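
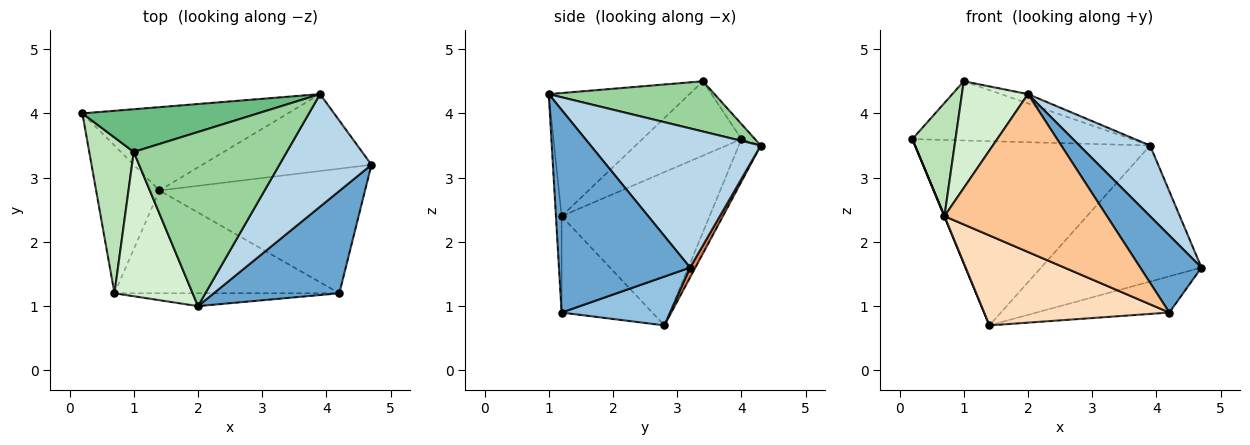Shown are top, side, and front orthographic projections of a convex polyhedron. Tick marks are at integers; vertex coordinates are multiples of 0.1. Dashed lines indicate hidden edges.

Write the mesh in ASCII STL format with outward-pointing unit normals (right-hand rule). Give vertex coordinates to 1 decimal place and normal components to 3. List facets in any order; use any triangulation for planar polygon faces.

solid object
 facet normal 0.790 -0.369 0.490
  outer loop
   vertex 4.2 1.2 0.9
   vertex 4.7 3.2 1.6
   vertex 2.0 1.0 4.3
  endloop
 endfacet
 facet normal 0.222 0.272 -0.936
  outer loop
   vertex 4.2 1.2 0.9
   vertex 1.4 2.8 0.7
   vertex 4.7 3.2 1.6
  endloop
 endfacet
 facet normal 0.788 -0.327 0.521
  outer loop
   vertex 3.9 4.3 3.5
   vertex 2.0 1.0 4.3
   vertex 4.7 3.2 1.6
  endloop
 endfacet
 facet normal -0.085 0.908 -0.411
  outer loop
   vertex 3.9 4.3 3.5
   vertex 1.4 2.8 0.7
   vertex 0.2 4.0 3.6
  endloop
 endfacet
 facet normal 0.029 0.870 -0.492
  outer loop
   vertex 3.9 4.3 3.5
   vertex 4.7 3.2 1.6
   vertex 1.4 2.8 0.7
  endloop
 endfacet
 facet normal -0.924 -0.001 -0.382
  outer loop
   vertex 0.7 1.2 2.4
   vertex 0.2 4.0 3.6
   vertex 1.4 2.8 0.7
  endloop
 endfacet
 facet normal -0.035 -0.996 -0.081
  outer loop
   vertex 0.7 1.2 2.4
   vertex 4.2 1.2 0.9
   vertex 2.0 1.0 4.3
  endloop
 endfacet
 facet normal -0.307 -0.627 -0.716
  outer loop
   vertex 0.7 1.2 2.4
   vertex 1.4 2.8 0.7
   vertex 4.2 1.2 0.9
  endloop
 endfacet
 facet normal -0.050 0.810 0.584
  outer loop
   vertex 1.0 3.4 4.5
   vertex 3.9 4.3 3.5
   vertex 0.2 4.0 3.6
  endloop
 endfacet
 facet normal 0.311 0.051 0.949
  outer loop
   vertex 1.0 3.4 4.5
   vertex 2.0 1.0 4.3
   vertex 3.9 4.3 3.5
  endloop
 endfacet
 facet normal -0.804 -0.350 0.481
  outer loop
   vertex 1.0 3.4 4.5
   vertex 0.2 4.0 3.6
   vertex 0.7 1.2 2.4
  endloop
 endfacet
 facet normal -0.785 -0.369 0.498
  outer loop
   vertex 1.0 3.4 4.5
   vertex 0.7 1.2 2.4
   vertex 2.0 1.0 4.3
  endloop
 endfacet
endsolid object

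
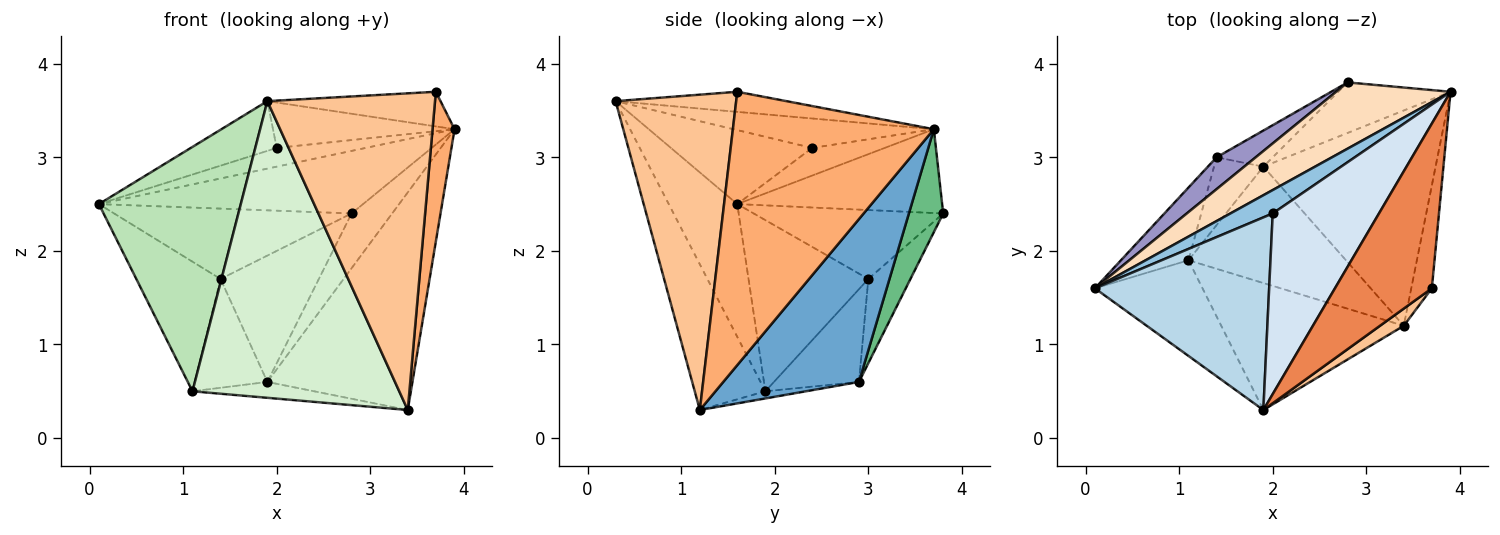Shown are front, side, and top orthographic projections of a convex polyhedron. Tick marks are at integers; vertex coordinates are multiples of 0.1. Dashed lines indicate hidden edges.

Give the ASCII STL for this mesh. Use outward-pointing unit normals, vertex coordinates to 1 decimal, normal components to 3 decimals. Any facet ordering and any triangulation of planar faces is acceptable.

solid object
 facet normal 0.554 0.592 -0.586
  outer loop
   vertex 1.9 2.9 0.6
   vertex 3.9 3.7 3.3
   vertex 3.4 1.2 0.3
  endloop
 endfacet
 facet normal -0.454 0.557 0.696
  outer loop
   vertex 2.0 2.4 3.1
   vertex 3.9 3.7 3.3
   vertex 0.1 1.6 2.5
  endloop
 endfacet
 facet normal -0.380 0.231 0.896
  outer loop
   vertex 2.0 2.4 3.1
   vertex 0.1 1.6 2.5
   vertex 1.9 0.3 3.6
  endloop
 endfacet
 facet normal -0.260 0.235 0.937
  outer loop
   vertex 2.0 2.4 3.1
   vertex 1.9 0.3 3.6
   vertex 3.9 3.7 3.3
  endloop
 endfacet
 facet normal -0.199 0.202 0.959
  outer loop
   vertex 3.7 1.6 3.7
   vertex 3.9 3.7 3.3
   vertex 1.9 0.3 3.6
  endloop
 endfacet
 facet normal 0.991 -0.109 -0.075
  outer loop
   vertex 3.7 1.6 3.7
   vertex 3.4 1.2 0.3
   vertex 3.9 3.7 3.3
  endloop
 endfacet
 facet normal 0.583 -0.811 0.044
  outer loop
   vertex 3.7 1.6 3.7
   vertex 1.9 0.3 3.6
   vertex 3.4 1.2 0.3
  endloop
 endfacet
 facet normal -0.470 0.606 0.642
  outer loop
   vertex 2.8 3.8 2.4
   vertex 0.1 1.6 2.5
   vertex 3.9 3.7 3.3
  endloop
 endfacet
 facet normal 0.528 0.624 -0.576
  outer loop
   vertex 2.8 3.8 2.4
   vertex 3.9 3.7 3.3
   vertex 1.9 2.9 0.6
  endloop
 endfacet
 facet normal -0.045 0.135 -0.990
  outer loop
   vertex 1.1 1.9 0.5
   vertex 1.9 2.9 0.6
   vertex 3.4 1.2 0.3
  endloop
 endfacet
 facet normal -0.410 -0.849 -0.332
  outer loop
   vertex 1.1 1.9 0.5
   vertex 1.9 0.3 3.6
   vertex 0.1 1.6 2.5
  endloop
 endfacet
 facet normal -0.300 -0.877 -0.375
  outer loop
   vertex 1.1 1.9 0.5
   vertex 3.4 1.2 0.3
   vertex 1.9 0.3 3.6
  endloop
 endfacet
 facet normal -0.588 0.737 0.334
  outer loop
   vertex 1.4 3.0 1.7
   vertex 0.1 1.6 2.5
   vertex 2.8 3.8 2.4
  endloop
 endfacet
 facet normal -0.381 0.889 -0.254
  outer loop
   vertex 1.4 3.0 1.7
   vertex 2.8 3.8 2.4
   vertex 1.9 2.9 0.6
  endloop
 endfacet
 facet normal -0.778 0.547 -0.307
  outer loop
   vertex 1.4 3.0 1.7
   vertex 1.1 1.9 0.5
   vertex 0.1 1.6 2.5
  endloop
 endfacet
 facet normal -0.705 0.602 -0.375
  outer loop
   vertex 1.4 3.0 1.7
   vertex 1.9 2.9 0.6
   vertex 1.1 1.9 0.5
  endloop
 endfacet
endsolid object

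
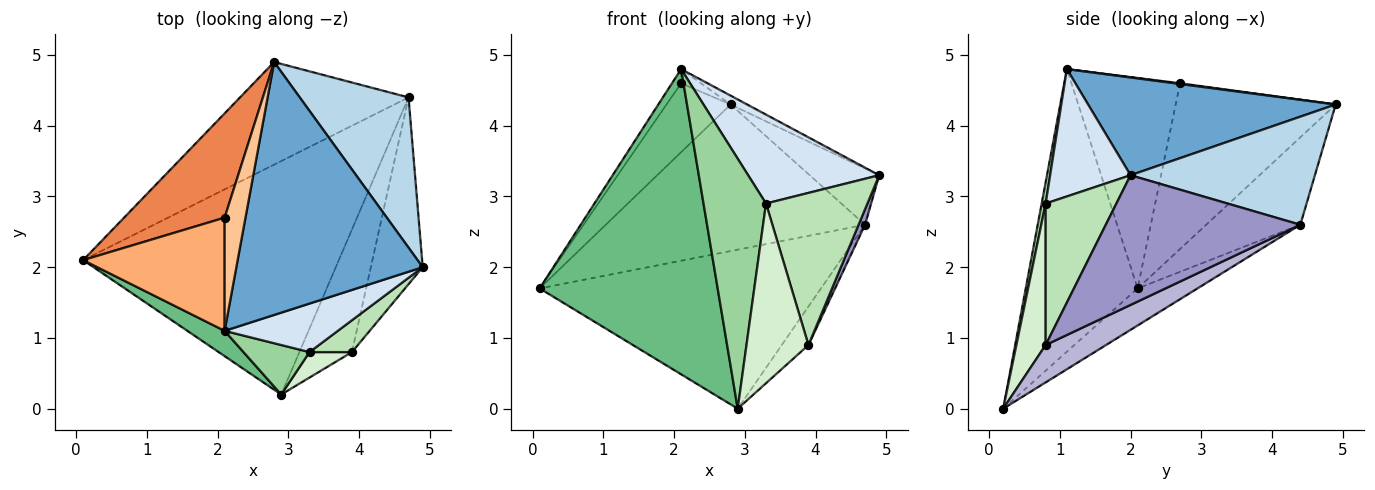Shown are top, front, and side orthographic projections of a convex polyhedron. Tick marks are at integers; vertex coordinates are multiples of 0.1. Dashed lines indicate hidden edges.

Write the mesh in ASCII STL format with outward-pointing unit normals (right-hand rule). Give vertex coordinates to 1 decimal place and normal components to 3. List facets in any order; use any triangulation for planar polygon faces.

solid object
 facet normal 0.464 0.031 0.885
  outer loop
   vertex 2.1 1.1 4.8
   vertex 4.9 2.0 3.3
   vertex 2.8 4.9 4.3
  endloop
 endfacet
 facet normal -0.285 0.785 -0.550
  outer loop
   vertex 4.7 4.4 2.6
   vertex 0.1 2.1 1.7
   vertex 2.8 4.9 4.3
  endloop
 endfacet
 facet normal 0.681 0.257 0.686
  outer loop
   vertex 4.7 4.4 2.6
   vertex 2.8 4.9 4.3
   vertex 4.9 2.0 3.3
  endloop
 endfacet
 facet normal 0.474 -0.773 0.422
  outer loop
   vertex 3.3 0.8 2.9
   vertex 4.9 2.0 3.3
   vertex 2.1 1.1 4.8
  endloop
 endfacet
 facet normal -0.809 0.324 0.491
  outer loop
   vertex 2.1 2.7 4.6
   vertex 2.8 4.9 4.3
   vertex 0.1 2.1 1.7
  endloop
 endfacet
 facet normal -0.828 0.070 0.557
  outer loop
   vertex 2.1 2.7 4.6
   vertex 0.1 2.1 1.7
   vertex 2.1 1.1 4.8
  endloop
 endfacet
 facet normal 0.035 0.124 0.992
  outer loop
   vertex 2.1 2.7 4.6
   vertex 2.1 1.1 4.8
   vertex 2.8 4.9 4.3
  endloop
 endfacet
 facet normal -0.119 0.559 -0.821
  outer loop
   vertex 2.9 0.2 0.0
   vertex 0.1 2.1 1.7
   vertex 4.7 4.4 2.6
  endloop
 endfacet
 facet normal -0.531 -0.845 0.070
  outer loop
   vertex 2.9 0.2 0.0
   vertex 2.1 1.1 4.8
   vertex 0.1 2.1 1.7
  endloop
 endfacet
 facet normal 0.062 -0.979 0.194
  outer loop
   vertex 2.9 0.2 0.0
   vertex 3.3 0.8 2.9
   vertex 2.1 1.1 4.8
  endloop
 endfacet
 facet normal 0.564 -0.808 0.169
  outer loop
   vertex 3.9 0.8 0.9
   vertex 4.9 2.0 3.3
   vertex 3.3 0.8 2.9
  endloop
 endfacet
 facet normal 0.424 -0.897 0.127
  outer loop
   vertex 3.9 0.8 0.9
   vertex 3.3 0.8 2.9
   vertex 2.9 0.2 0.0
  endloop
 endfacet
 facet normal 0.928 -0.031 -0.371
  outer loop
   vertex 3.9 0.8 0.9
   vertex 4.7 4.4 2.6
   vertex 4.9 2.0 3.3
  endloop
 endfacet
 facet normal 0.562 0.248 -0.789
  outer loop
   vertex 3.9 0.8 0.9
   vertex 2.9 0.2 0.0
   vertex 4.7 4.4 2.6
  endloop
 endfacet
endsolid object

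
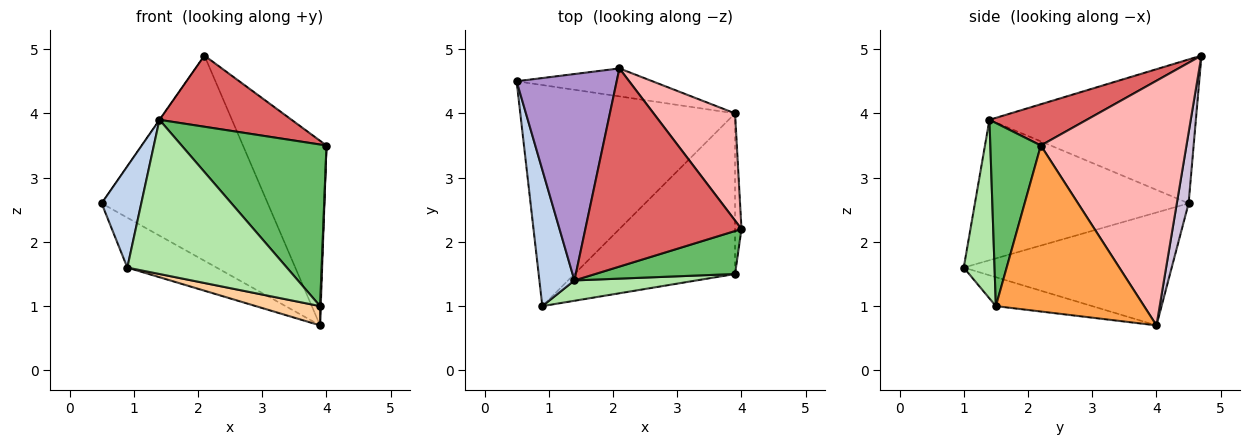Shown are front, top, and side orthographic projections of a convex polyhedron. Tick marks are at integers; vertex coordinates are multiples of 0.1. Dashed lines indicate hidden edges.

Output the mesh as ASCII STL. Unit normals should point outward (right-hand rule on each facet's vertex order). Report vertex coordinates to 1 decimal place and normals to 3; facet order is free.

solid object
 facet normal -0.456 0.196 -0.868
  outer loop
   vertex 3.9 4.0 0.7
   vertex 0.9 1.0 1.6
   vertex 0.5 4.5 2.6
  endloop
 endfacet
 facet normal -0.955 -0.177 0.238
  outer loop
   vertex 1.4 1.4 3.9
   vertex 0.5 4.5 2.6
   vertex 0.9 1.0 1.6
  endloop
 endfacet
 facet normal 0.999 -0.005 -0.039
  outer loop
   vertex 3.9 1.5 1.0
   vertex 3.9 4.0 0.7
   vertex 4.0 2.2 3.5
  endloop
 endfacet
 facet normal -0.176 -0.117 -0.977
  outer loop
   vertex 3.9 1.5 1.0
   vertex 0.9 1.0 1.6
   vertex 3.9 4.0 0.7
  endloop
 endfacet
 facet normal 0.319 -0.916 0.244
  outer loop
   vertex 3.9 1.5 1.0
   vertex 4.0 2.2 3.5
   vertex 1.4 1.4 3.9
  endloop
 endfacet
 facet normal 0.188 -0.974 0.128
  outer loop
   vertex 3.9 1.5 1.0
   vertex 1.4 1.4 3.9
   vertex 0.9 1.0 1.6
  endloop
 endfacet
 facet normal 0.241 -0.328 0.913
  outer loop
   vertex 2.1 4.7 4.9
   vertex 1.4 1.4 3.9
   vertex 4.0 2.2 3.5
  endloop
 endfacet
 facet normal 0.833 0.478 0.278
  outer loop
   vertex 2.1 4.7 4.9
   vertex 4.0 2.2 3.5
   vertex 3.9 4.0 0.7
  endloop
 endfacet
 facet normal -0.821 0.001 0.571
  outer loop
   vertex 2.1 4.7 4.9
   vertex 0.5 4.5 2.6
   vertex 1.4 1.4 3.9
  endloop
 endfacet
 facet normal 0.070 0.988 -0.135
  outer loop
   vertex 2.1 4.7 4.9
   vertex 3.9 4.0 0.7
   vertex 0.5 4.5 2.6
  endloop
 endfacet
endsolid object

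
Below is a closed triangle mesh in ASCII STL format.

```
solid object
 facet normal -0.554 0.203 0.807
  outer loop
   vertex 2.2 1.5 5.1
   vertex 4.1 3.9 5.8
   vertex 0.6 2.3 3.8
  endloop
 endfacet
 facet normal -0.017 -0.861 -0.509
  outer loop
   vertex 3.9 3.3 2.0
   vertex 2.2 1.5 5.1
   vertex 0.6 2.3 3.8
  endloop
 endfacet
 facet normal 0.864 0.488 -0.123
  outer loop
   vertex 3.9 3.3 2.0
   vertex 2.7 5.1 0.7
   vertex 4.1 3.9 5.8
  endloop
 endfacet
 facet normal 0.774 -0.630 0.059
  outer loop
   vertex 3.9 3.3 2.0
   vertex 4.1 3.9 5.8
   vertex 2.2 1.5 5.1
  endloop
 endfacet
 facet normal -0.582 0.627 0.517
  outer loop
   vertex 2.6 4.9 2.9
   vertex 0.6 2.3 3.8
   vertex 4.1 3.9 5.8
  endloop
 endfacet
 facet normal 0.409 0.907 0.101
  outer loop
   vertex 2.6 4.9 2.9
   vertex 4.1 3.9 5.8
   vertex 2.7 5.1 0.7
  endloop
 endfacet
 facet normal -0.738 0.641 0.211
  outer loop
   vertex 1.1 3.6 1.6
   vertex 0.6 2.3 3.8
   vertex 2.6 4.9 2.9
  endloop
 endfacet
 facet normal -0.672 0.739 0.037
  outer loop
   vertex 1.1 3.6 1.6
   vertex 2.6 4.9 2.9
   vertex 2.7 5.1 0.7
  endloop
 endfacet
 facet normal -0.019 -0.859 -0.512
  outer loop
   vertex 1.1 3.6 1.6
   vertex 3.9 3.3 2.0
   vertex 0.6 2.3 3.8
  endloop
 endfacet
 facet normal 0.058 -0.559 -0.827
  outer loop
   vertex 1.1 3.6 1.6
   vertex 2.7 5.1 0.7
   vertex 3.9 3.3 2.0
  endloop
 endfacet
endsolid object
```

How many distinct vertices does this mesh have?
7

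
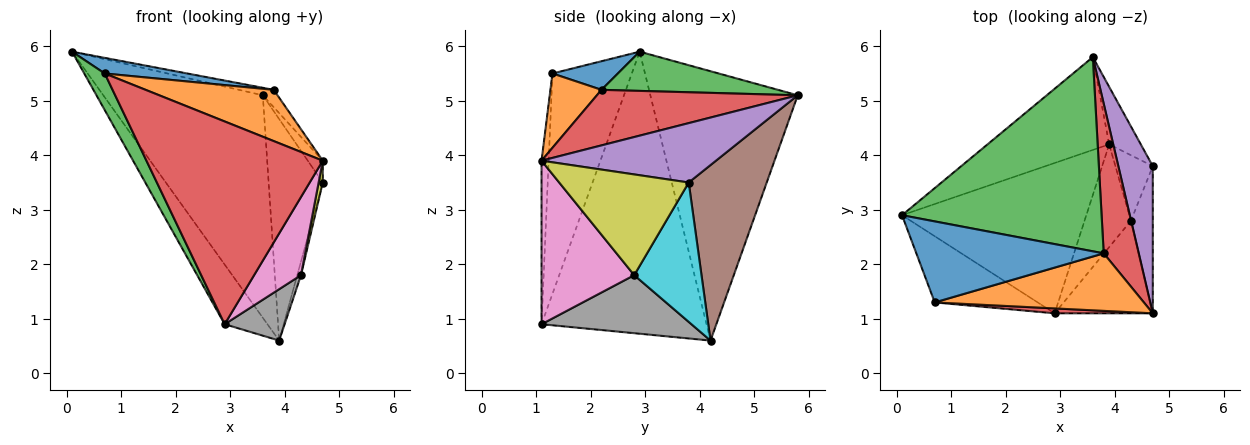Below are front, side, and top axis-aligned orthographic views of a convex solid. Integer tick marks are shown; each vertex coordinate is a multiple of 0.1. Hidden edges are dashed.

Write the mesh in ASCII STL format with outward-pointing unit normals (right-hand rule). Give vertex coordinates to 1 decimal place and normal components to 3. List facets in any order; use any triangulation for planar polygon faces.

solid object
 facet normal -0.649 0.702 -0.293
  outer loop
   vertex 3.9 4.2 0.6
   vertex 0.1 2.9 5.9
   vertex 3.6 5.8 5.1
  endloop
 endfacet
 facet normal -0.818 0.212 -0.535
  outer loop
   vertex 2.9 1.1 0.9
   vertex 0.1 2.9 5.9
   vertex 3.9 4.2 0.6
  endloop
 endfacet
 facet normal 0.193 0.038 0.981
  outer loop
   vertex 3.8 2.2 5.2
   vertex 3.6 5.8 5.1
   vertex 0.1 2.9 5.9
  endloop
 endfacet
 facet normal 0.844 0.062 0.532
  outer loop
   vertex 3.8 2.2 5.2
   vertex 4.7 1.1 3.9
   vertex 3.6 5.8 5.1
  endloop
 endfacet
 facet normal 0.863 0.074 0.500
  outer loop
   vertex 4.7 3.8 3.5
   vertex 3.6 5.8 5.1
   vertex 4.7 1.1 3.9
  endloop
 endfacet
 facet normal 0.813 0.564 -0.146
  outer loop
   vertex 4.7 3.8 3.5
   vertex 3.9 4.2 0.6
   vertex 3.6 5.8 5.1
  endloop
 endfacet
 facet normal 0.787 -0.398 -0.472
  outer loop
   vertex 4.3 2.8 1.8
   vertex 4.7 1.1 3.9
   vertex 2.9 1.1 0.9
  endloop
 endfacet
 facet normal 0.745 -0.298 -0.596
  outer loop
   vertex 4.3 2.8 1.8
   vertex 2.9 1.1 0.9
   vertex 3.9 4.2 0.6
  endloop
 endfacet
 facet normal 0.977 -0.031 -0.211
  outer loop
   vertex 4.3 2.8 1.8
   vertex 4.7 3.8 3.5
   vertex 4.7 1.1 3.9
  endloop
 endfacet
 facet normal 0.964 0.054 -0.259
  outer loop
   vertex 4.3 2.8 1.8
   vertex 3.9 4.2 0.6
   vertex 4.7 3.8 3.5
  endloop
 endfacet
 facet normal 0.148 -0.187 0.971
  outer loop
   vertex 0.7 1.3 5.5
   vertex 3.8 2.2 5.2
   vertex 0.1 2.9 5.9
  endloop
 endfacet
 facet normal 0.257 -0.643 0.722
  outer loop
   vertex 0.7 1.3 5.5
   vertex 4.7 1.1 3.9
   vertex 3.8 2.2 5.2
  endloop
 endfacet
 facet normal -0.882 -0.228 -0.412
  outer loop
   vertex 0.7 1.3 5.5
   vertex 0.1 2.9 5.9
   vertex 2.9 1.1 0.9
  endloop
 endfacet
 facet normal -0.040 -0.999 0.024
  outer loop
   vertex 0.7 1.3 5.5
   vertex 2.9 1.1 0.9
   vertex 4.7 1.1 3.9
  endloop
 endfacet
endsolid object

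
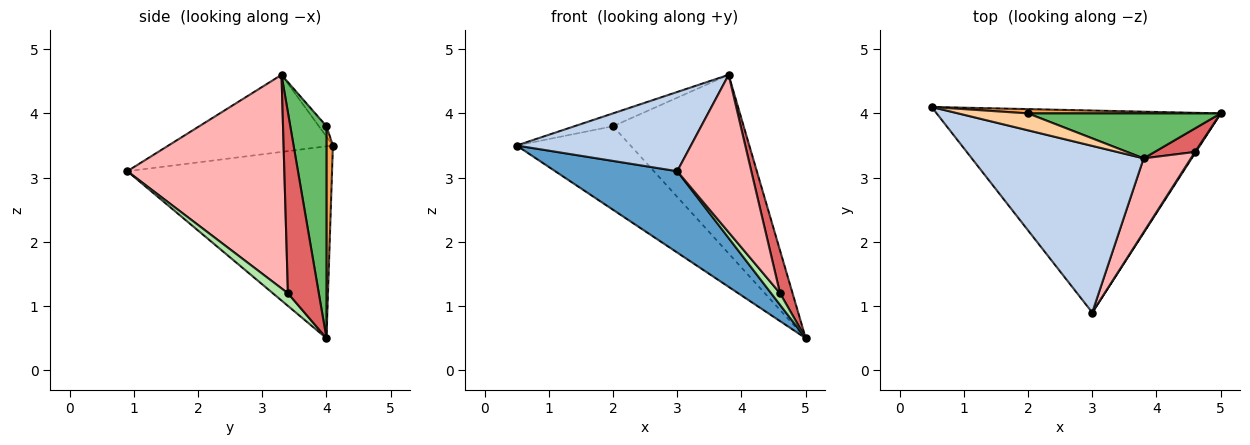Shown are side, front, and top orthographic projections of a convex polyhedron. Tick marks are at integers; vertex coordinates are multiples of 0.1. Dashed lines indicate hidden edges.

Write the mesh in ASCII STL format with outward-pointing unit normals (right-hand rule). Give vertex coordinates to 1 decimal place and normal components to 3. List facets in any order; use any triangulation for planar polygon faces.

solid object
 facet normal -0.531 -0.317 -0.786
  outer loop
   vertex 3.0 0.9 3.1
   vertex 0.5 4.1 3.5
   vertex 5.0 4.0 0.5
  endloop
 endfacet
 facet normal -0.375 -0.398 0.837
  outer loop
   vertex 3.8 3.3 4.6
   vertex 0.5 4.1 3.5
   vertex 3.0 0.9 3.1
  endloop
 endfacet
 facet normal 0.056 0.997 0.051
  outer loop
   vertex 2.0 4.0 3.8
   vertex 5.0 4.0 0.5
   vertex 0.5 4.1 3.5
  endloop
 endfacet
 facet normal -0.118 0.600 0.791
  outer loop
   vertex 2.0 4.0 3.8
   vertex 0.5 4.1 3.5
   vertex 3.8 3.3 4.6
  endloop
 endfacet
 facet normal 0.259 0.937 0.236
  outer loop
   vertex 2.0 4.0 3.8
   vertex 3.8 3.3 4.6
   vertex 5.0 4.0 0.5
  endloop
 endfacet
 facet normal 0.860 -0.507 0.056
  outer loop
   vertex 4.6 3.4 1.2
   vertex 3.0 0.9 3.1
   vertex 5.0 4.0 0.5
  endloop
 endfacet
 facet normal 0.907 -0.368 0.203
  outer loop
   vertex 4.6 3.4 1.2
   vertex 5.0 4.0 0.5
   vertex 3.8 3.3 4.6
  endloop
 endfacet
 facet normal 0.887 -0.418 0.196
  outer loop
   vertex 4.6 3.4 1.2
   vertex 3.8 3.3 4.6
   vertex 3.0 0.9 3.1
  endloop
 endfacet
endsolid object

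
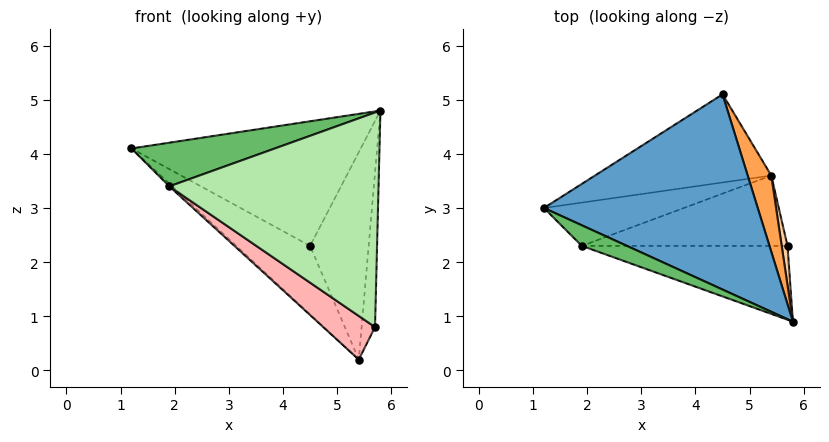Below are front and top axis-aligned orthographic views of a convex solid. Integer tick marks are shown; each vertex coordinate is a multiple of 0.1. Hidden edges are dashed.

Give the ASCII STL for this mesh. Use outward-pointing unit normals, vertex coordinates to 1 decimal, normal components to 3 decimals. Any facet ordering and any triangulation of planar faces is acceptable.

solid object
 facet normal 0.117 0.534 0.837
  outer loop
   vertex 4.5 5.1 2.3
   vertex 1.2 3.0 4.1
   vertex 5.8 0.9 4.8
  endloop
 endfacet
 facet normal -0.635 0.474 -0.610
  outer loop
   vertex 5.4 3.6 0.2
   vertex 1.2 3.0 4.1
   vertex 4.5 5.1 2.3
  endloop
 endfacet
 facet normal 0.921 0.365 0.134
  outer loop
   vertex 5.4 3.6 0.2
   vertex 4.5 5.1 2.3
   vertex 5.8 0.9 4.8
  endloop
 endfacet
 facet normal 0.965 0.252 0.064
  outer loop
   vertex 5.7 2.3 0.8
   vertex 5.4 3.6 0.2
   vertex 5.8 0.9 4.8
  endloop
 endfacet
 facet normal -0.431 -0.816 0.385
  outer loop
   vertex 1.9 2.3 3.4
   vertex 5.8 0.9 4.8
   vertex 1.2 3.0 4.1
  endloop
 endfacet
 facet normal -0.217 -0.923 -0.318
  outer loop
   vertex 1.9 2.3 3.4
   vertex 5.7 2.3 0.8
   vertex 5.8 0.9 4.8
  endloop
 endfacet
 facet normal -0.683 0.046 -0.729
  outer loop
   vertex 1.9 2.3 3.4
   vertex 1.2 3.0 4.1
   vertex 5.4 3.6 0.2
  endloop
 endfacet
 facet normal -0.503 -0.455 -0.735
  outer loop
   vertex 1.9 2.3 3.4
   vertex 5.4 3.6 0.2
   vertex 5.7 2.3 0.8
  endloop
 endfacet
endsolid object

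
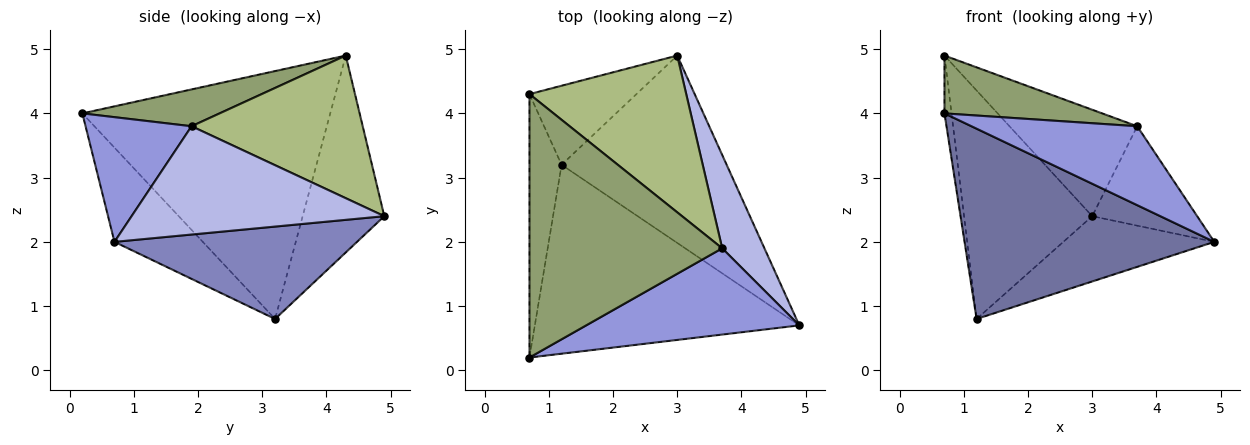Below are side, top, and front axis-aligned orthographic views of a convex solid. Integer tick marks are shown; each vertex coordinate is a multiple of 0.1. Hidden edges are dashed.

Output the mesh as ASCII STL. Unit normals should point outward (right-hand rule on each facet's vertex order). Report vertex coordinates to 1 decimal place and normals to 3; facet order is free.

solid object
 facet normal -0.243 -0.688 -0.683
  outer loop
   vertex 1.2 3.2 0.8
   vertex 4.9 0.7 2.0
   vertex 0.7 0.2 4.0
  endloop
 endfacet
 facet normal 0.467 0.291 -0.835
  outer loop
   vertex 1.2 3.2 0.8
   vertex 3.0 4.9 2.4
   vertex 4.9 0.7 2.0
  endloop
 endfacet
 facet normal 0.396 -0.620 0.677
  outer loop
   vertex 3.7 1.9 3.8
   vertex 0.7 0.2 4.0
   vertex 4.9 0.7 2.0
  endloop
 endfacet
 facet normal 0.869 0.361 0.339
  outer loop
   vertex 3.7 1.9 3.8
   vertex 4.9 0.7 2.0
   vertex 3.0 4.9 2.4
  endloop
 endfacet
 facet normal 0.183 -0.211 0.960
  outer loop
   vertex 0.7 4.3 4.9
   vertex 0.7 0.2 4.0
   vertex 3.7 1.9 3.8
  endloop
 endfacet
 facet normal 0.601 0.449 0.661
  outer loop
   vertex 0.7 4.3 4.9
   vertex 3.7 1.9 3.8
   vertex 3.0 4.9 2.4
  endloop
 endfacet
 facet normal -0.991 0.028 -0.128
  outer loop
   vertex 0.7 4.3 4.9
   vertex 1.2 3.2 0.8
   vertex 0.7 0.2 4.0
  endloop
 endfacet
 facet normal -0.516 0.810 -0.280
  outer loop
   vertex 0.7 4.3 4.9
   vertex 3.0 4.9 2.4
   vertex 1.2 3.2 0.8
  endloop
 endfacet
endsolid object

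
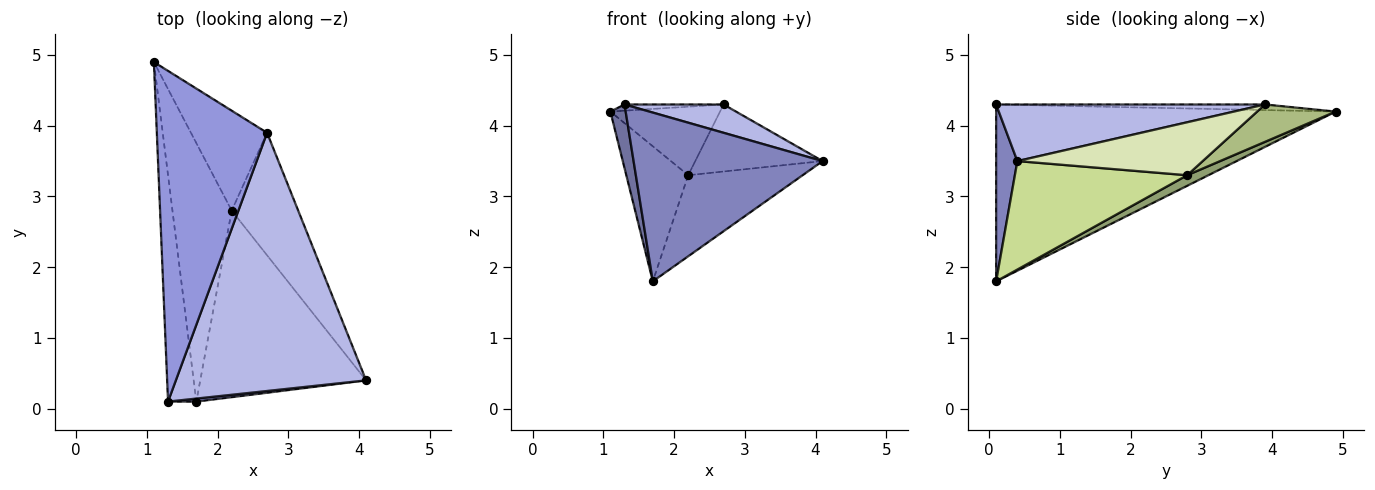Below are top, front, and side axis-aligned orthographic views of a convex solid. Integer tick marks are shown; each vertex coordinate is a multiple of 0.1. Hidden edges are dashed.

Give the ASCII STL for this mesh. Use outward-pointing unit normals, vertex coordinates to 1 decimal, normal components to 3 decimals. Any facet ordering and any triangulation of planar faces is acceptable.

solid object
 facet normal -0.986 -0.044 -0.158
  outer loop
   vertex 1.3 0.1 4.3
   vertex 1.1 4.9 4.2
   vertex 1.7 0.1 1.8
  endloop
 endfacet
 facet normal 0.112 -0.994 0.018
  outer loop
   vertex 1.3 0.1 4.3
   vertex 1.7 0.1 1.8
   vertex 4.1 0.4 3.5
  endloop
 endfacet
 facet normal -0.051 0.019 0.999
  outer loop
   vertex 1.3 0.1 4.3
   vertex 2.7 3.9 4.3
   vertex 1.1 4.9 4.2
  endloop
 endfacet
 facet normal 0.284 -0.104 0.953
  outer loop
   vertex 1.3 0.1 4.3
   vertex 4.1 0.4 3.5
   vertex 2.7 3.9 4.3
  endloop
 endfacet
 facet normal 0.157 0.457 -0.875
  outer loop
   vertex 2.2 2.8 3.3
   vertex 1.7 0.1 1.8
   vertex 1.1 4.9 4.2
  endloop
 endfacet
 facet normal 0.375 0.524 -0.764
  outer loop
   vertex 2.2 2.8 3.3
   vertex 1.1 4.9 4.2
   vertex 2.7 3.9 4.3
  endloop
 endfacet
 facet normal 0.514 0.342 -0.787
  outer loop
   vertex 2.2 2.8 3.3
   vertex 4.1 0.4 3.5
   vertex 1.7 0.1 1.8
  endloop
 endfacet
 facet normal 0.573 0.393 -0.719
  outer loop
   vertex 2.2 2.8 3.3
   vertex 2.7 3.9 4.3
   vertex 4.1 0.4 3.5
  endloop
 endfacet
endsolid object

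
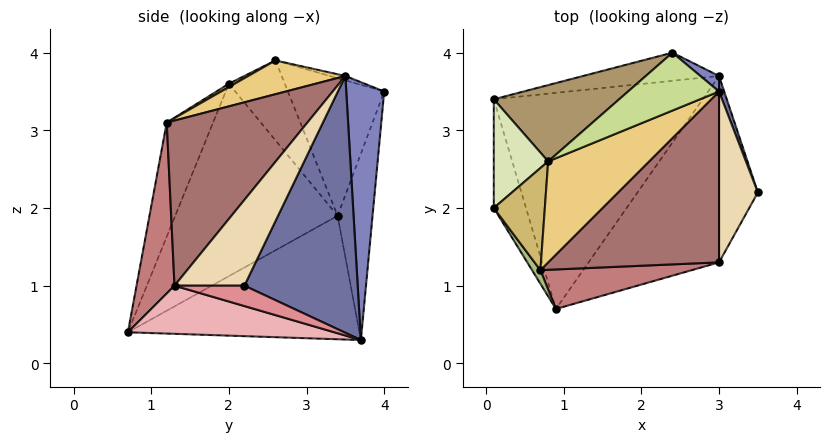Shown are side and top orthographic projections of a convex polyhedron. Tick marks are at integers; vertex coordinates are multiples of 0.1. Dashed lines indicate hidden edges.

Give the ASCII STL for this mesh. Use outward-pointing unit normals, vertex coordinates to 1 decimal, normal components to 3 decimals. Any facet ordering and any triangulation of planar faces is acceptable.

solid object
 facet normal 0.946 0.324 0.019
  outer loop
   vertex 3.0 3.5 3.7
   vertex 3.5 2.2 1.0
   vertex 3.0 3.7 0.3
  endloop
 endfacet
 facet normal 0.631 0.775 0.046
  outer loop
   vertex 3.0 3.5 3.7
   vertex 3.0 3.7 0.3
   vertex 2.4 4.0 3.5
  endloop
 endfacet
 facet normal -0.967 -0.197 -0.162
  outer loop
   vertex 0.1 3.4 1.9
   vertex 0.9 0.7 0.4
   vertex 0.1 2.0 3.6
  endloop
 endfacet
 facet normal -0.484 0.311 -0.818
  outer loop
   vertex 0.1 3.4 1.9
   vertex 3.0 3.7 0.3
   vertex 0.9 0.7 0.4
  endloop
 endfacet
 facet normal -0.169 0.978 -0.123
  outer loop
   vertex 0.1 3.4 1.9
   vertex 2.4 4.0 3.5
   vertex 3.0 3.7 0.3
  endloop
 endfacet
 facet normal -0.781 -0.622 0.057
  outer loop
   vertex 0.7 1.2 3.1
   vertex 0.1 2.0 3.6
   vertex 0.9 0.7 0.4
  endloop
 endfacet
 facet normal -0.046 0.323 0.945
  outer loop
   vertex 0.8 2.6 3.9
   vertex 3.0 3.5 3.7
   vertex 2.4 4.0 3.5
  endloop
 endfacet
 facet normal -0.683 0.564 0.465
  outer loop
   vertex 0.8 2.6 3.9
   vertex 0.1 3.4 1.9
   vertex 0.1 2.0 3.6
  endloop
 endfacet
 facet normal -0.513 0.720 0.468
  outer loop
   vertex 0.8 2.6 3.9
   vertex 2.4 4.0 3.5
   vertex 0.1 3.4 1.9
  endloop
 endfacet
 facet normal 0.056 -0.498 0.865
  outer loop
   vertex 0.8 2.6 3.9
   vertex 0.1 2.0 3.6
   vertex 0.7 1.2 3.1
  endloop
 endfacet
 facet normal 0.276 -0.492 0.826
  outer loop
   vertex 0.8 2.6 3.9
   vertex 0.7 1.2 3.1
   vertex 3.0 3.5 3.7
  endloop
 endfacet
 facet normal 0.813 -0.452 0.368
  outer loop
   vertex 3.0 1.3 1.0
   vertex 3.5 2.2 1.0
   vertex 3.0 3.5 3.7
  endloop
 endfacet
 facet normal 0.521 -0.662 0.539
  outer loop
   vertex 3.0 1.3 1.0
   vertex 3.0 3.5 3.7
   vertex 0.7 1.2 3.1
  endloop
 endfacet
 facet normal 0.218 -0.957 0.193
  outer loop
   vertex 3.0 1.3 1.0
   vertex 0.7 1.2 3.1
   vertex 0.9 0.7 0.4
  endloop
 endfacet
 facet normal 0.450 -0.250 -0.857
  outer loop
   vertex 3.0 1.3 1.0
   vertex 3.0 3.7 0.3
   vertex 3.5 2.2 1.0
  endloop
 endfacet
 facet normal 0.334 -0.264 -0.905
  outer loop
   vertex 3.0 1.3 1.0
   vertex 0.9 0.7 0.4
   vertex 3.0 3.7 0.3
  endloop
 endfacet
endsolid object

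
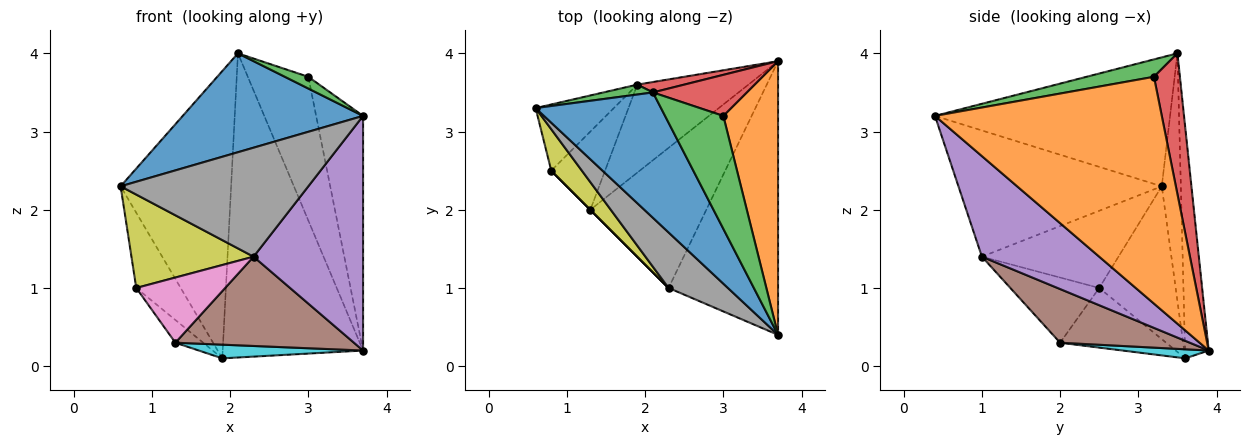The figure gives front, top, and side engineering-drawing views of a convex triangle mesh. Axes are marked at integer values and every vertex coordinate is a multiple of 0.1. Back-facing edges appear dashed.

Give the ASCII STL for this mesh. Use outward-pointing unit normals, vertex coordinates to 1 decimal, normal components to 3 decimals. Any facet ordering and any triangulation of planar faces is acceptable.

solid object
 facet normal -0.628 -0.482 0.611
  outer loop
   vertex 2.1 3.5 4.0
   vertex 0.6 3.3 2.3
   vertex 3.7 0.4 3.2
  endloop
 endfacet
 facet normal 0.953 0.197 0.230
  outer loop
   vertex 3.0 3.2 3.7
   vertex 3.7 0.4 3.2
   vertex 3.7 3.9 0.2
  endloop
 endfacet
 facet normal 0.285 -0.099 0.953
  outer loop
   vertex 3.0 3.2 3.7
   vertex 2.1 3.5 4.0
   vertex 3.7 0.4 3.2
  endloop
 endfacet
 facet normal 0.381 0.889 0.254
  outer loop
   vertex 3.0 3.2 3.7
   vertex 3.7 3.9 0.2
   vertex 2.1 3.5 4.0
  endloop
 endfacet
 facet normal 0.572 -0.534 -0.623
  outer loop
   vertex 2.3 1.0 1.4
   vertex 3.7 3.9 0.2
   vertex 3.7 0.4 3.2
  endloop
 endfacet
 facet normal 0.364 -0.501 -0.786
  outer loop
   vertex 2.3 1.0 1.4
   vertex 1.3 2.0 0.3
   vertex 3.7 3.9 0.2
  endloop
 endfacet
 facet normal -0.707 -0.707 0.000
  outer loop
   vertex 2.3 1.0 1.4
   vertex 0.8 2.5 1.0
   vertex 1.3 2.0 0.3
  endloop
 endfacet
 facet normal -0.695 -0.641 0.326
  outer loop
   vertex 2.3 1.0 1.4
   vertex 3.7 0.4 3.2
   vertex 0.6 3.3 2.3
  endloop
 endfacet
 facet normal -0.715 -0.639 0.283
  outer loop
   vertex 2.3 1.0 1.4
   vertex 0.6 3.3 2.3
   vertex 0.8 2.5 1.0
  endloop
 endfacet
 facet normal 0.080 -0.153 -0.985
  outer loop
   vertex 1.9 3.6 0.1
   vertex 3.7 3.9 0.2
   vertex 1.3 2.0 0.3
  endloop
 endfacet
 facet normal -0.729 0.191 -0.657
  outer loop
   vertex 1.9 3.6 0.1
   vertex 1.3 2.0 0.3
   vertex 0.8 2.5 1.0
  endloop
 endfacet
 facet normal -0.791 0.460 -0.405
  outer loop
   vertex 1.9 3.6 0.1
   vertex 0.8 2.5 1.0
   vertex 0.6 3.3 2.3
  endloop
 endfacet
 facet normal -0.170 0.985 0.034
  outer loop
   vertex 1.9 3.6 0.1
   vertex 0.6 3.3 2.3
   vertex 2.1 3.5 4.0
  endloop
 endfacet
 facet normal -0.166 0.986 0.034
  outer loop
   vertex 1.9 3.6 0.1
   vertex 2.1 3.5 4.0
   vertex 3.7 3.9 0.2
  endloop
 endfacet
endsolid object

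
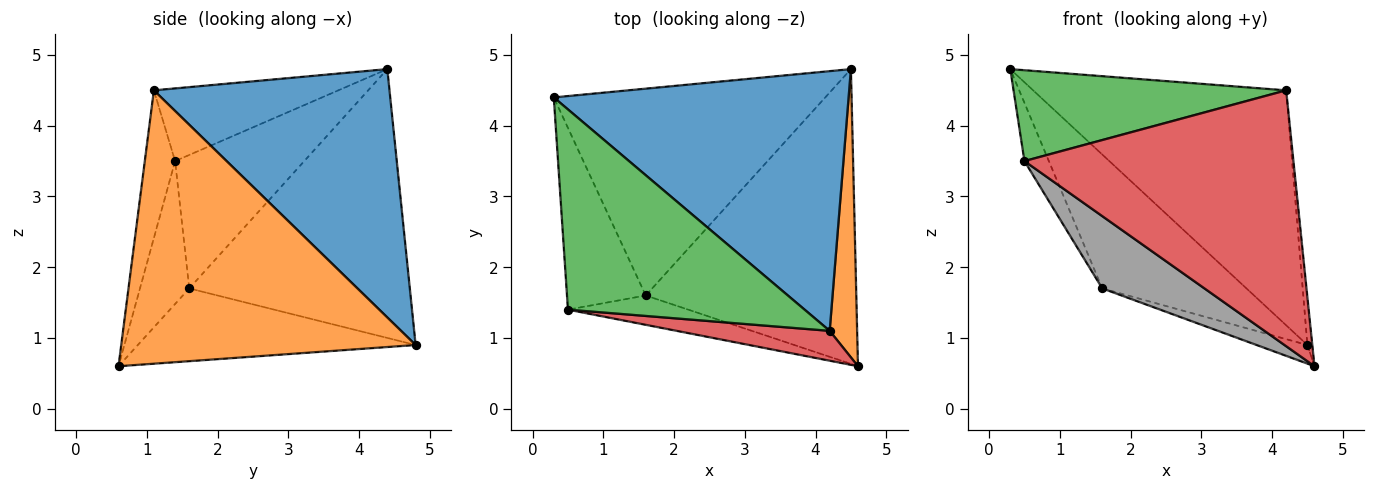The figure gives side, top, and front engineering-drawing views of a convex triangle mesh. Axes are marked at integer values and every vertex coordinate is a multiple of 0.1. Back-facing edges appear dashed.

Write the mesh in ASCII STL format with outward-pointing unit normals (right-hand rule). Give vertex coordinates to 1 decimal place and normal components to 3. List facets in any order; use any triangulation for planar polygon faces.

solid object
 facet normal 0.530 0.569 0.629
  outer loop
   vertex 4.2 1.1 4.5
   vertex 4.5 4.8 0.9
   vertex 0.3 4.4 4.8
  endloop
 endfacet
 facet normal 0.995 0.017 0.100
  outer loop
   vertex 4.2 1.1 4.5
   vertex 4.6 0.6 0.6
   vertex 4.5 4.8 0.9
  endloop
 endfacet
 facet normal -0.269 -0.398 0.877
  outer loop
   vertex 4.2 1.1 4.5
   vertex 0.3 4.4 4.8
   vertex 0.5 1.4 3.5
  endloop
 endfacet
 facet normal -0.111 -0.987 0.115
  outer loop
   vertex 4.2 1.1 4.5
   vertex 0.5 1.4 3.5
   vertex 4.6 0.6 0.6
  endloop
 endfacet
 facet normal -0.639 0.418 -0.646
  outer loop
   vertex 1.6 1.6 1.7
   vertex 0.3 4.4 4.8
   vertex 4.5 4.8 0.9
  endloop
 endfacet
 facet normal -0.850 0.161 -0.502
  outer loop
   vertex 1.6 1.6 1.7
   vertex 0.5 1.4 3.5
   vertex 0.3 4.4 4.8
  endloop
 endfacet
 facet normal -0.326 0.060 -0.943
  outer loop
   vertex 1.6 1.6 1.7
   vertex 4.5 4.8 0.9
   vertex 4.6 0.6 0.6
  endloop
 endfacet
 facet normal -0.408 -0.846 -0.343
  outer loop
   vertex 1.6 1.6 1.7
   vertex 4.6 0.6 0.6
   vertex 0.5 1.4 3.5
  endloop
 endfacet
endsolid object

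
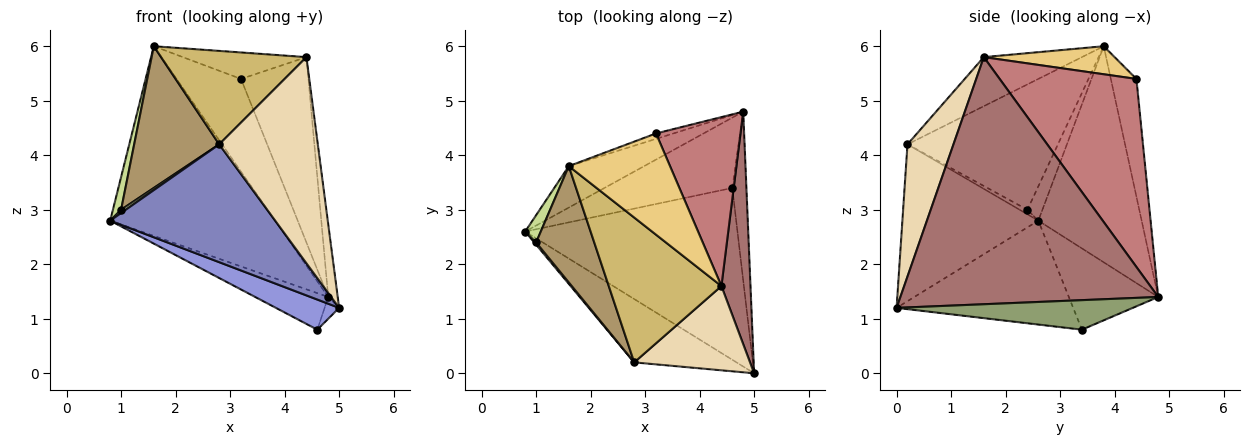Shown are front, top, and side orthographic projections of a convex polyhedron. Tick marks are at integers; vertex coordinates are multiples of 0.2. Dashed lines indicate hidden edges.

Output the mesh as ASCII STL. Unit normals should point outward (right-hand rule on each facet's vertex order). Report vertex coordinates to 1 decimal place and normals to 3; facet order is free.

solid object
 facet normal -0.522 0.833 -0.182
  outer loop
   vertex 1.6 3.8 6.0
   vertex 4.8 4.8 1.4
   vertex 0.8 2.6 2.8
  endloop
 endfacet
 facet normal -0.587 -0.713 -0.383
  outer loop
   vertex 2.8 0.2 4.2
   vertex 0.8 2.6 2.8
   vertex 5.0 0.0 1.2
  endloop
 endfacet
 facet normal -0.434 -0.155 -0.887
  outer loop
   vertex 4.6 3.4 0.8
   vertex 5.0 0.0 1.2
   vertex 0.8 2.6 2.8
  endloop
 endfacet
 facet normal -0.491 0.401 -0.773
  outer loop
   vertex 4.6 3.4 0.8
   vertex 0.8 2.6 2.8
   vertex 4.8 4.8 1.4
  endloop
 endfacet
 facet normal 0.901 0.055 -0.430
  outer loop
   vertex 4.6 3.4 0.8
   vertex 4.8 4.8 1.4
   vertex 5.0 0.0 1.2
  endloop
 endfacet
 facet normal -0.368 0.928 -0.055
  outer loop
   vertex 3.2 4.4 5.4
   vertex 4.8 4.8 1.4
   vertex 1.6 3.8 6.0
  endloop
 endfacet
 facet normal -0.815 -0.445 0.371
  outer loop
   vertex 1.0 2.4 3.0
   vertex 1.6 3.8 6.0
   vertex 0.8 2.6 2.8
  endloop
 endfacet
 facet normal -0.811 -0.487 0.324
  outer loop
   vertex 1.0 2.4 3.0
   vertex 0.8 2.6 2.8
   vertex 2.8 0.2 4.2
  endloop
 endfacet
 facet normal -0.807 -0.456 0.374
  outer loop
   vertex 1.0 2.4 3.0
   vertex 2.8 0.2 4.2
   vertex 1.6 3.8 6.0
  endloop
 endfacet
 facet normal -0.344 -0.509 0.789
  outer loop
   vertex 4.4 1.6 5.8
   vertex 1.6 3.8 6.0
   vertex 2.8 0.2 4.2
  endloop
 endfacet
 facet normal 0.259 0.244 0.935
  outer loop
   vertex 4.4 1.6 5.8
   vertex 3.2 4.4 5.4
   vertex 1.6 3.8 6.0
  endloop
 endfacet
 facet normal 0.396 -0.850 0.347
  outer loop
   vertex 4.4 1.6 5.8
   vertex 2.8 0.2 4.2
   vertex 5.0 0.0 1.2
  endloop
 endfacet
 facet normal 0.992 0.036 0.117
  outer loop
   vertex 4.4 1.6 5.8
   vertex 5.0 0.0 1.2
   vertex 4.8 4.8 1.4
  endloop
 endfacet
 facet normal 0.832 0.410 0.374
  outer loop
   vertex 4.4 1.6 5.8
   vertex 4.8 4.8 1.4
   vertex 3.2 4.4 5.4
  endloop
 endfacet
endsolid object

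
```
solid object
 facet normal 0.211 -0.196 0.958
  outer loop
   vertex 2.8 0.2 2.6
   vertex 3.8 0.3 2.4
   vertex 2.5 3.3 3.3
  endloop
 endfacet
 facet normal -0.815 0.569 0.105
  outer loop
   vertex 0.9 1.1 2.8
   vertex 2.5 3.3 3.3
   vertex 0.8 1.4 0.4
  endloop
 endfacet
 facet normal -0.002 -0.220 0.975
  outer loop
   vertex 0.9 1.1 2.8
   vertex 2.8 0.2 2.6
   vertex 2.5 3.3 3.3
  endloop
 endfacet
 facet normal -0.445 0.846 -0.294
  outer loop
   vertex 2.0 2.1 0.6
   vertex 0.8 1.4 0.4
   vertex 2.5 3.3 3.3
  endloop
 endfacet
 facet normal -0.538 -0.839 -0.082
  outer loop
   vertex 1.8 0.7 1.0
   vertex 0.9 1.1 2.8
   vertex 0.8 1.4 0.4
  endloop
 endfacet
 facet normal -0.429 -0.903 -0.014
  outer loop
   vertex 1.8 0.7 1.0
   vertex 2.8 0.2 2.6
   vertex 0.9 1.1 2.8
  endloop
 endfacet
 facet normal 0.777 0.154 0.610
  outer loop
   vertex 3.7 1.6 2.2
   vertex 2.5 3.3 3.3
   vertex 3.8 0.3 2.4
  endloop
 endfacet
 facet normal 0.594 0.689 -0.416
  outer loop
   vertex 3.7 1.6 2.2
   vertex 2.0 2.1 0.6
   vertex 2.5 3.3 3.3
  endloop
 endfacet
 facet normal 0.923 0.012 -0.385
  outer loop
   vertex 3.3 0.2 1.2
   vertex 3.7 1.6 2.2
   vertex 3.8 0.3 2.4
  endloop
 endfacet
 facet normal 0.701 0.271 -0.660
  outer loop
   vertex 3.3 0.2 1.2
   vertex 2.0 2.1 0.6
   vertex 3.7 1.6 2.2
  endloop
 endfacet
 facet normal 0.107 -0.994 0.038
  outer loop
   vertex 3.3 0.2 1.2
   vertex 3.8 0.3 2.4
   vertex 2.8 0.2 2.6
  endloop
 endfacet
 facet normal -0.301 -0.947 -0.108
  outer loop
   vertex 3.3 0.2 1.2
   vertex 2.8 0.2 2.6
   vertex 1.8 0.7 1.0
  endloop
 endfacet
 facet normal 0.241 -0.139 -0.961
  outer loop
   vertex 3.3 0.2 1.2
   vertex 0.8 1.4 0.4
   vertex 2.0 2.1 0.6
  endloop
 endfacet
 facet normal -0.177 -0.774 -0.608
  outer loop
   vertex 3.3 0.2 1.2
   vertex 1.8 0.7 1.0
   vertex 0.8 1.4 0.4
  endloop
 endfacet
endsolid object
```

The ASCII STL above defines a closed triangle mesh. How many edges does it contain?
21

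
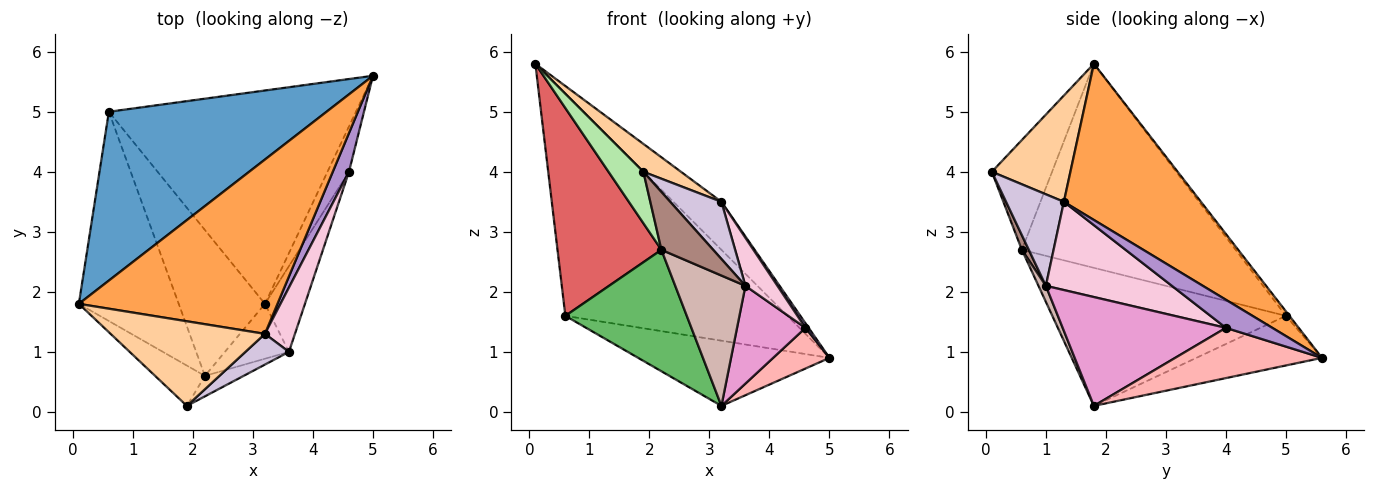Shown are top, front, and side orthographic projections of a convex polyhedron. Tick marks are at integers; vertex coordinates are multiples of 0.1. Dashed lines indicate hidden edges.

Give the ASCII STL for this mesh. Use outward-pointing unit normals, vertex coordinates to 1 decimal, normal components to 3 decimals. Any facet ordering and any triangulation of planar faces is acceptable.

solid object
 facet normal -0.012 0.796 0.605
  outer loop
   vertex 0.6 5.0 1.6
   vertex 0.1 1.8 5.8
   vertex 5.0 5.6 0.9
  endloop
 endfacet
 facet normal -0.189 0.287 -0.939
  outer loop
   vertex 0.6 5.0 1.6
   vertex 5.0 5.6 0.9
   vertex 3.2 1.8 0.1
  endloop
 endfacet
 facet normal 0.604 0.212 0.768
  outer loop
   vertex 3.2 1.3 3.5
   vertex 5.0 5.6 0.9
   vertex 0.1 1.8 5.8
  endloop
 endfacet
 facet normal 0.547 -0.262 0.795
  outer loop
   vertex 3.2 1.3 3.5
   vertex 0.1 1.8 5.8
   vertex 1.9 0.1 4.0
  endloop
 endfacet
 facet normal -0.776 -0.403 -0.485
  outer loop
   vertex 2.2 0.6 2.7
   vertex 0.6 5.0 1.6
   vertex 3.2 1.8 0.1
  endloop
 endfacet
 facet normal -0.806 -0.466 -0.365
  outer loop
   vertex 2.2 0.6 2.7
   vertex 1.9 0.1 4.0
   vertex 0.1 1.8 5.8
  endloop
 endfacet
 facet normal -0.823 -0.400 -0.403
  outer loop
   vertex 2.2 0.6 2.7
   vertex 0.1 1.8 5.8
   vertex 0.6 5.0 1.6
  endloop
 endfacet
 facet normal 0.867 -0.333 -0.371
  outer loop
   vertex 4.6 4.0 1.4
   vertex 3.2 1.8 0.1
   vertex 5.0 5.6 0.9
  endloop
 endfacet
 facet normal 0.865 -0.060 0.499
  outer loop
   vertex 4.6 4.0 1.4
   vertex 5.0 5.6 0.9
   vertex 3.2 1.3 3.5
  endloop
 endfacet
 facet normal 0.705 -0.624 0.335
  outer loop
   vertex 3.6 1.0 2.1
   vertex 3.2 1.3 3.5
   vertex 1.9 0.1 4.0
  endloop
 endfacet
 facet normal 0.125 -0.935 -0.331
  outer loop
   vertex 3.6 1.0 2.1
   vertex 1.9 0.1 4.0
   vertex 2.2 0.6 2.7
  endloop
 endfacet
 facet normal 0.097 -0.917 -0.386
  outer loop
   vertex 3.6 1.0 2.1
   vertex 2.2 0.6 2.7
   vertex 3.2 1.8 0.1
  endloop
 endfacet
 facet normal 0.873 -0.366 -0.321
  outer loop
   vertex 3.6 1.0 2.1
   vertex 3.2 1.8 0.1
   vertex 4.6 4.0 1.4
  endloop
 endfacet
 facet normal 0.920 -0.234 0.313
  outer loop
   vertex 3.6 1.0 2.1
   vertex 4.6 4.0 1.4
   vertex 3.2 1.3 3.5
  endloop
 endfacet
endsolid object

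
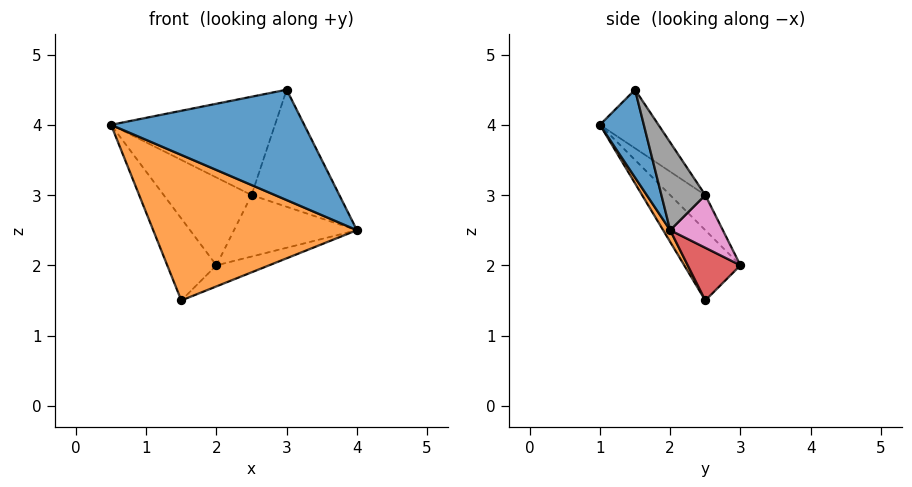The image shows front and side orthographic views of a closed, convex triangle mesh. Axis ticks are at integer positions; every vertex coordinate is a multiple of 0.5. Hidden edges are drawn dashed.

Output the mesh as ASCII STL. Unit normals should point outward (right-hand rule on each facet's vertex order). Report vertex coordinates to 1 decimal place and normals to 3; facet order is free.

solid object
 facet normal 0.220 -0.967 -0.132
  outer loop
   vertex 3.0 1.5 4.5
   vertex 0.5 1.0 4.0
   vertex 4.0 2.0 2.5
  endloop
 endfacet
 facet normal 0.030 -0.862 -0.505
  outer loop
   vertex 1.5 2.5 1.5
   vertex 4.0 2.0 2.5
   vertex 0.5 1.0 4.0
  endloop
 endfacet
 facet normal -0.749 0.656 0.094
  outer loop
   vertex 1.5 2.5 1.5
   vertex 0.5 1.0 4.0
   vertex 2.0 3.0 2.0
  endloop
 endfacet
 facet normal 0.408 0.408 -0.816
  outer loop
   vertex 1.5 2.5 1.5
   vertex 2.0 3.0 2.0
   vertex 4.0 2.0 2.5
  endloop
 endfacet
 facet normal -0.311 0.778 0.545
  outer loop
   vertex 2.5 2.5 3.0
   vertex 2.0 3.0 2.0
   vertex 0.5 1.0 4.0
  endloop
 endfacet
 facet normal -0.270 0.757 0.595
  outer loop
   vertex 2.5 2.5 3.0
   vertex 0.5 1.0 4.0
   vertex 3.0 1.5 4.5
  endloop
 endfacet
 facet normal 0.381 0.889 0.254
  outer loop
   vertex 2.5 2.5 3.0
   vertex 4.0 2.0 2.5
   vertex 2.0 3.0 2.0
  endloop
 endfacet
 facet normal 0.408 0.816 0.408
  outer loop
   vertex 2.5 2.5 3.0
   vertex 3.0 1.5 4.5
   vertex 4.0 2.0 2.5
  endloop
 endfacet
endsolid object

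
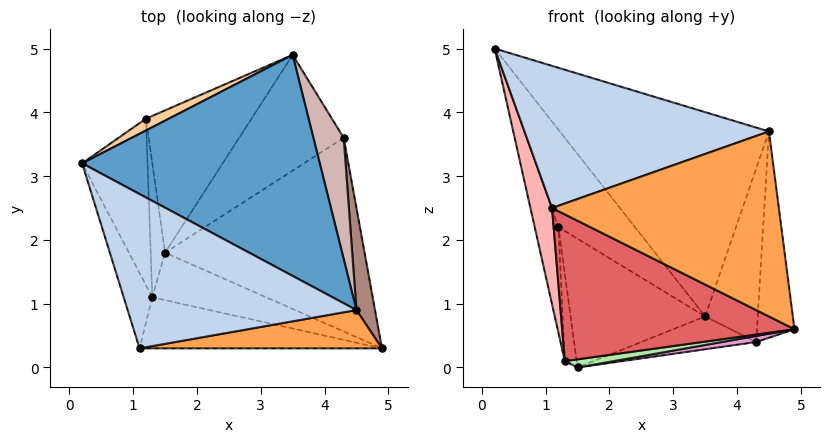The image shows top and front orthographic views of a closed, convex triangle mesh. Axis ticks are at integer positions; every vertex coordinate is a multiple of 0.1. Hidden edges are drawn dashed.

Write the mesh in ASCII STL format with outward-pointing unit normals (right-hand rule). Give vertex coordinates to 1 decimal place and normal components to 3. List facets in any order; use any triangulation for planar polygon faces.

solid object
 facet normal 0.505 0.586 0.634
  outer loop
   vertex 4.5 0.9 3.7
   vertex 3.5 4.9 0.8
   vertex 0.2 3.2 5.0
  endloop
 endfacet
 facet normal -0.139 -0.671 0.728
  outer loop
   vertex 4.5 0.9 3.7
   vertex 0.2 3.2 5.0
   vertex 1.1 0.3 2.5
  endloop
 endfacet
 facet normal 0.101 -0.974 0.202
  outer loop
   vertex 4.5 0.9 3.7
   vertex 1.1 0.3 2.5
   vertex 4.9 0.3 0.6
  endloop
 endfacet
 facet normal -0.337 0.935 0.113
  outer loop
   vertex 1.2 3.9 2.2
   vertex 0.2 3.2 5.0
   vertex 3.5 4.9 0.8
  endloop
 endfacet
 facet normal -0.596 0.538 -0.595
  outer loop
   vertex 1.2 3.9 2.2
   vertex 3.5 4.9 0.8
   vertex 1.5 1.8 0.0
  endloop
 endfacet
 facet normal 0.099 -0.168 -0.981
  outer loop
   vertex 1.3 1.1 0.1
   vertex 1.5 1.8 0.0
   vertex 4.9 0.3 0.6
  endloop
 endfacet
 facet normal -0.162 -0.932 -0.324
  outer loop
   vertex 1.3 1.1 0.1
   vertex 4.9 0.3 0.6
   vertex 1.1 0.3 2.5
  endloop
 endfacet
 facet normal -0.973 -0.180 -0.141
  outer loop
   vertex 1.3 1.1 0.1
   vertex 1.1 0.3 2.5
   vertex 0.2 3.2 5.0
  endloop
 endfacet
 facet normal -0.939 0.184 -0.290
  outer loop
   vertex 1.3 1.1 0.1
   vertex 0.2 3.2 5.0
   vertex 1.2 3.9 2.2
  endloop
 endfacet
 facet normal -0.919 0.215 -0.331
  outer loop
   vertex 1.3 1.1 0.1
   vertex 1.2 3.9 2.2
   vertex 1.5 1.8 0.0
  endloop
 endfacet
 facet normal 0.979 0.183 0.091
  outer loop
   vertex 4.3 3.6 0.4
   vertex 4.5 0.9 3.7
   vertex 4.9 0.3 0.6
  endloop
 endfacet
 facet normal 0.851 0.431 0.301
  outer loop
   vertex 4.3 3.6 0.4
   vertex 3.5 4.9 0.8
   vertex 4.5 0.9 3.7
  endloop
 endfacet
 facet normal 0.161 -0.031 -0.987
  outer loop
   vertex 4.3 3.6 0.4
   vertex 4.9 0.3 0.6
   vertex 1.5 1.8 0.0
  endloop
 endfacet
 facet normal -0.038 0.273 -0.961
  outer loop
   vertex 4.3 3.6 0.4
   vertex 1.5 1.8 0.0
   vertex 3.5 4.9 0.8
  endloop
 endfacet
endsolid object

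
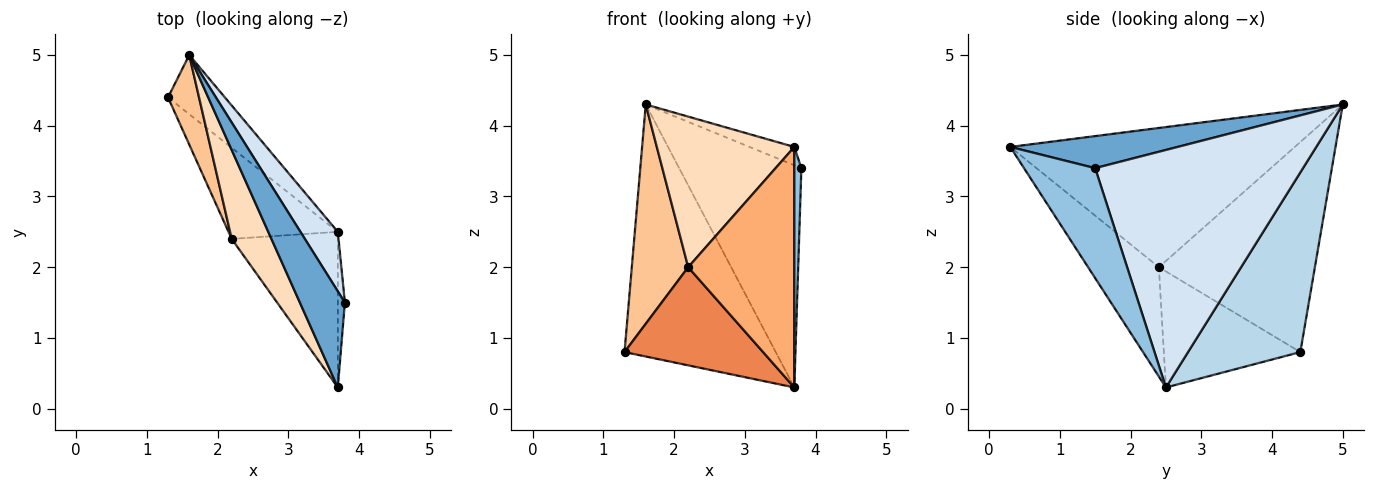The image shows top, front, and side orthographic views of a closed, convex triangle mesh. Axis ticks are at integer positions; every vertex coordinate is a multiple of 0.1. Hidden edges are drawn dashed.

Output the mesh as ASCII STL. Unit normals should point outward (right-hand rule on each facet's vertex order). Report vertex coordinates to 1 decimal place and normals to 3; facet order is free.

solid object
 facet normal 0.573 0.153 0.805
  outer loop
   vertex 1.6 5.0 4.3
   vertex 3.7 0.3 3.7
   vertex 3.8 1.5 3.4
  endloop
 endfacet
 facet normal 0.993 -0.099 -0.064
  outer loop
   vertex 3.7 2.5 0.3
   vertex 3.8 1.5 3.4
   vertex 3.7 0.3 3.7
  endloop
 endfacet
 facet normal 0.586 0.789 -0.185
  outer loop
   vertex 3.7 2.5 0.3
   vertex 1.3 4.4 0.8
   vertex 1.6 5.0 4.3
  endloop
 endfacet
 facet normal 0.854 0.502 0.134
  outer loop
   vertex 3.7 2.5 0.3
   vertex 1.6 5.0 4.3
   vertex 3.8 1.5 3.4
  endloop
 endfacet
 facet normal -0.585 -0.594 -0.551
  outer loop
   vertex 2.2 2.4 2.0
   vertex 1.3 4.4 0.8
   vertex 3.7 2.5 0.3
  endloop
 endfacet
 facet normal -0.488 -0.733 -0.474
  outer loop
   vertex 2.2 2.4 2.0
   vertex 3.7 2.5 0.3
   vertex 3.7 0.3 3.7
  endloop
 endfacet
 facet normal -0.932 -0.337 0.138
  outer loop
   vertex 2.2 2.4 2.0
   vertex 1.6 5.0 4.3
   vertex 1.3 4.4 0.8
  endloop
 endfacet
 facet normal -0.872 -0.421 0.249
  outer loop
   vertex 2.2 2.4 2.0
   vertex 3.7 0.3 3.7
   vertex 1.6 5.0 4.3
  endloop
 endfacet
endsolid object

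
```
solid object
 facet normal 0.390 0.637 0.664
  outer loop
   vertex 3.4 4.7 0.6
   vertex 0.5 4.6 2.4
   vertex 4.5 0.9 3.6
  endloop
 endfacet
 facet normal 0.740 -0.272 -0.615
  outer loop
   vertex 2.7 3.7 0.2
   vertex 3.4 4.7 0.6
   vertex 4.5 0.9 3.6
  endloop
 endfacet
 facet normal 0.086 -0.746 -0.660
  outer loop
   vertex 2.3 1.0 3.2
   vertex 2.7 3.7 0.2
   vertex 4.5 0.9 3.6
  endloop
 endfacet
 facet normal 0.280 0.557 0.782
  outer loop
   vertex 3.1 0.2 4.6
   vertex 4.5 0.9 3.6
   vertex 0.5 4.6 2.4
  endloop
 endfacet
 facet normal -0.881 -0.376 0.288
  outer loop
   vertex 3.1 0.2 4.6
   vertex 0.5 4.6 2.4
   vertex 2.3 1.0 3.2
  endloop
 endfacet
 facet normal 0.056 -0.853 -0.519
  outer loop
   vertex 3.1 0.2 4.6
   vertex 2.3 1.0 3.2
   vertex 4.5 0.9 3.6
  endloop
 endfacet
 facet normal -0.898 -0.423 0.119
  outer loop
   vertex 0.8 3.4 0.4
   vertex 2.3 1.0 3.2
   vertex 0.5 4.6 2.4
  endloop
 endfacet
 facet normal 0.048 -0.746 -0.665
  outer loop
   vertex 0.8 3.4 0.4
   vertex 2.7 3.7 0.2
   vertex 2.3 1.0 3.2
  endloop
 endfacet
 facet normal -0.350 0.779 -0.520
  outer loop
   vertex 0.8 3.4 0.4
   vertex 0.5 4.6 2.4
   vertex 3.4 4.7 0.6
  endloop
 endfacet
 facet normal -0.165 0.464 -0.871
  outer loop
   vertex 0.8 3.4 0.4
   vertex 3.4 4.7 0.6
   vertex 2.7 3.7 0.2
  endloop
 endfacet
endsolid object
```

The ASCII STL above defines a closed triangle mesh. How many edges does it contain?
15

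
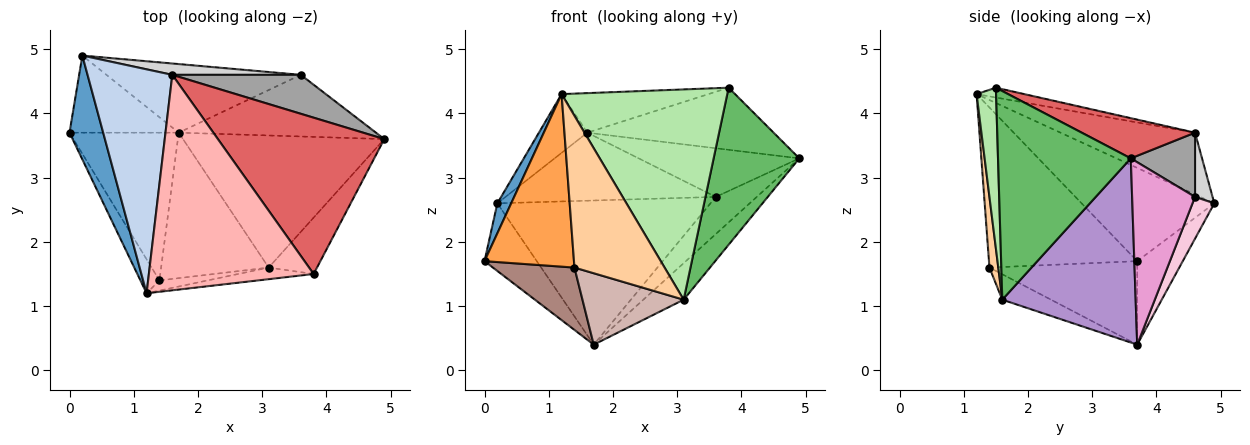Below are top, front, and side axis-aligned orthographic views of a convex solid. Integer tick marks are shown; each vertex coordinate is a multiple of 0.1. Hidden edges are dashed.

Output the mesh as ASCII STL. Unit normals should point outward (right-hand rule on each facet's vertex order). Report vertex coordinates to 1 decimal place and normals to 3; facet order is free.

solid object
 facet normal -0.936 -0.098 0.338
  outer loop
   vertex 0.2 4.9 2.6
   vertex 0.0 3.7 1.7
   vertex 1.2 1.2 4.3
  endloop
 endfacet
 facet normal -0.577 0.207 0.790
  outer loop
   vertex 1.6 4.6 3.7
   vertex 0.2 4.9 2.6
   vertex 1.2 1.2 4.3
  endloop
 endfacet
 facet normal -0.852 -0.514 -0.101
  outer loop
   vertex 1.4 1.4 1.6
   vertex 1.2 1.2 4.3
   vertex 0.0 3.7 1.7
  endloop
 endfacet
 facet normal 0.097 -0.993 -0.066
  outer loop
   vertex 1.4 1.4 1.6
   vertex 3.1 1.6 1.1
   vertex 1.2 1.2 4.3
  endloop
 endfacet
 facet normal 0.825 -0.532 -0.191
  outer loop
   vertex 3.8 1.5 4.4
   vertex 3.1 1.6 1.1
   vertex 4.9 3.6 3.3
  endloop
 endfacet
 facet normal 0.117 -0.992 -0.055
  outer loop
   vertex 3.8 1.5 4.4
   vertex 1.2 1.2 4.3
   vertex 3.1 1.6 1.1
  endloop
 endfacet
 facet normal 0.219 0.360 0.907
  outer loop
   vertex 3.8 1.5 4.4
   vertex 4.9 3.6 3.3
   vertex 1.6 4.6 3.7
  endloop
 endfacet
 facet normal -0.059 0.180 0.982
  outer loop
   vertex 3.8 1.5 4.4
   vertex 1.6 4.6 3.7
   vertex 1.2 1.2 4.3
  endloop
 endfacet
 facet normal 0.661 0.200 -0.723
  outer loop
   vertex 1.7 3.7 0.4
   vertex 4.9 3.6 3.3
   vertex 3.1 1.6 1.1
  endloop
 endfacet
 facet normal -0.498 0.572 -0.652
  outer loop
   vertex 1.7 3.7 0.4
   vertex 0.0 3.7 1.7
   vertex 0.2 4.9 2.6
  endloop
 endfacet
 facet normal -0.576 -0.318 -0.753
  outer loop
   vertex 1.7 3.7 0.4
   vertex 1.4 1.4 1.6
   vertex 0.0 3.7 1.7
  endloop
 endfacet
 facet normal -0.208 -0.431 -0.878
  outer loop
   vertex 1.7 3.7 0.4
   vertex 3.1 1.6 1.1
   vertex 1.4 1.4 1.6
  endloop
 endfacet
 facet normal 0.621 0.405 -0.671
  outer loop
   vertex 3.6 4.6 2.7
   vertex 4.9 3.6 3.3
   vertex 1.7 3.7 0.4
  endloop
 endfacet
 facet normal 0.092 0.899 -0.428
  outer loop
   vertex 3.6 4.6 2.7
   vertex 1.7 3.7 0.4
   vertex 0.2 4.9 2.6
  endloop
 endfacet
 facet normal 0.298 0.745 0.596
  outer loop
   vertex 3.6 4.6 2.7
   vertex 1.6 4.6 3.7
   vertex 4.9 3.6 3.3
  endloop
 endfacet
 facet normal 0.082 0.983 0.164
  outer loop
   vertex 3.6 4.6 2.7
   vertex 0.2 4.9 2.6
   vertex 1.6 4.6 3.7
  endloop
 endfacet
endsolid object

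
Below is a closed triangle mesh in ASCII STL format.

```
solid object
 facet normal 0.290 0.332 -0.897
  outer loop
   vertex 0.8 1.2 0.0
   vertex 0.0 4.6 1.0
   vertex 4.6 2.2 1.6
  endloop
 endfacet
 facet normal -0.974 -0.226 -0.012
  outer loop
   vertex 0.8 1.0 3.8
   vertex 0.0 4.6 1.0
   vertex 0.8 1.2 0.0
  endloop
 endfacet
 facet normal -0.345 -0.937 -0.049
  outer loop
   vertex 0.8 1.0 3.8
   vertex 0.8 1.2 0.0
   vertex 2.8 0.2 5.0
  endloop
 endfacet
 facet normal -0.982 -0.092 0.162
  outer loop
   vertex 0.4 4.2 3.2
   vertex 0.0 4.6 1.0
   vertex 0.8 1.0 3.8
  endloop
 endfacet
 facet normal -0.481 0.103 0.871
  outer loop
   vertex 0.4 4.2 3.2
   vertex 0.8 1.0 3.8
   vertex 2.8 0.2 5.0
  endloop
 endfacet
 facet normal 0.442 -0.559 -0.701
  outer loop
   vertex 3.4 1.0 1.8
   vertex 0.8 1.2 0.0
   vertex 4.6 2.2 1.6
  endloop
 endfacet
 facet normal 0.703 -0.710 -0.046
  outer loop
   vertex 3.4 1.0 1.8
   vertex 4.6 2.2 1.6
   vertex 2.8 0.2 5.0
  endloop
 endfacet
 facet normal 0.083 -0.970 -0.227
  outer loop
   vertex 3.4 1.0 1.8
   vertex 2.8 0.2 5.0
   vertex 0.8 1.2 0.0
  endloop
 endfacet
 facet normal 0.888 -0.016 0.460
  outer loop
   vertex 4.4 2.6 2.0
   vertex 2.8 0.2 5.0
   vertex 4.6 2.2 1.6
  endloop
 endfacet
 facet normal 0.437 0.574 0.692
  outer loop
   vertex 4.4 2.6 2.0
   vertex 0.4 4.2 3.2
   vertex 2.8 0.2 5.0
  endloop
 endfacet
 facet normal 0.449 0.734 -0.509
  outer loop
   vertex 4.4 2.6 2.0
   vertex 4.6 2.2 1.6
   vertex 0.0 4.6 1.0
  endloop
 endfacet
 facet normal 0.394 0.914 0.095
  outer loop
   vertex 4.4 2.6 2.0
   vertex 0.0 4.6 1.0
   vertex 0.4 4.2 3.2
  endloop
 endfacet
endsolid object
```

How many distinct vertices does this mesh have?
8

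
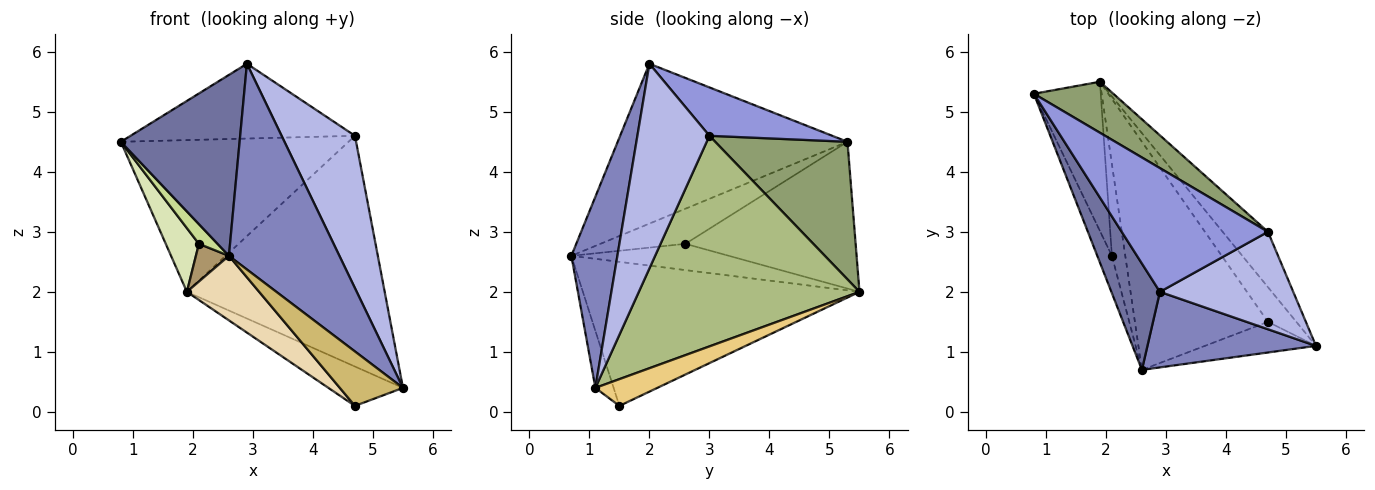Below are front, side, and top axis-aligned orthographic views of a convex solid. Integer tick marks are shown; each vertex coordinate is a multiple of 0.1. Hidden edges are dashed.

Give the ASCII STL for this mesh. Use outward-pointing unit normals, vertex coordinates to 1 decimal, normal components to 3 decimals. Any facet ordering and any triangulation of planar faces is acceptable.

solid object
 facet normal -0.858 -0.443 0.260
  outer loop
   vertex 2.9 2.0 5.8
   vertex 0.8 5.3 4.5
   vertex 2.6 0.7 2.6
  endloop
 endfacet
 facet normal 0.364 -0.874 0.321
  outer loop
   vertex 2.9 2.0 5.8
   vertex 2.6 0.7 2.6
   vertex 5.5 1.1 0.4
  endloop
 endfacet
 facet normal 0.272 0.498 0.823
  outer loop
   vertex 4.7 3.0 4.6
   vertex 0.8 5.3 4.5
   vertex 2.9 2.0 5.8
  endloop
 endfacet
 facet normal 0.637 -0.649 0.415
  outer loop
   vertex 4.7 3.0 4.6
   vertex 2.9 2.0 5.8
   vertex 5.5 1.1 0.4
  endloop
 endfacet
 facet normal 0.483 0.830 0.279
  outer loop
   vertex 1.9 5.5 2.0
   vertex 0.8 5.3 4.5
   vertex 4.7 3.0 4.6
  endloop
 endfacet
 facet normal 0.735 0.659 -0.158
  outer loop
   vertex 1.9 5.5 2.0
   vertex 4.7 3.0 4.6
   vertex 5.5 1.1 0.4
  endloop
 endfacet
 facet normal -0.905 -0.198 -0.377
  outer loop
   vertex 2.1 2.6 2.8
   vertex 2.6 0.7 2.6
   vertex 0.8 5.3 4.5
  endloop
 endfacet
 facet normal -0.896 -0.174 -0.408
  outer loop
   vertex 2.1 2.6 2.8
   vertex 0.8 5.3 4.5
   vertex 1.9 5.5 2.0
  endloop
 endfacet
 facet normal -0.876 -0.184 -0.446
  outer loop
   vertex 2.1 2.6 2.8
   vertex 1.9 5.5 2.0
   vertex 2.6 0.7 2.6
  endloop
 endfacet
 facet normal -0.244 -0.845 -0.476
  outer loop
   vertex 4.7 1.5 0.1
   vertex 5.5 1.1 0.4
   vertex 2.6 0.7 2.6
  endloop
 endfacet
 facet normal 0.529 0.637 -0.561
  outer loop
   vertex 4.7 1.5 0.1
   vertex 1.9 5.5 2.0
   vertex 5.5 1.1 0.4
  endloop
 endfacet
 facet normal -0.721 -0.189 -0.666
  outer loop
   vertex 4.7 1.5 0.1
   vertex 2.6 0.7 2.6
   vertex 1.9 5.5 2.0
  endloop
 endfacet
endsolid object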